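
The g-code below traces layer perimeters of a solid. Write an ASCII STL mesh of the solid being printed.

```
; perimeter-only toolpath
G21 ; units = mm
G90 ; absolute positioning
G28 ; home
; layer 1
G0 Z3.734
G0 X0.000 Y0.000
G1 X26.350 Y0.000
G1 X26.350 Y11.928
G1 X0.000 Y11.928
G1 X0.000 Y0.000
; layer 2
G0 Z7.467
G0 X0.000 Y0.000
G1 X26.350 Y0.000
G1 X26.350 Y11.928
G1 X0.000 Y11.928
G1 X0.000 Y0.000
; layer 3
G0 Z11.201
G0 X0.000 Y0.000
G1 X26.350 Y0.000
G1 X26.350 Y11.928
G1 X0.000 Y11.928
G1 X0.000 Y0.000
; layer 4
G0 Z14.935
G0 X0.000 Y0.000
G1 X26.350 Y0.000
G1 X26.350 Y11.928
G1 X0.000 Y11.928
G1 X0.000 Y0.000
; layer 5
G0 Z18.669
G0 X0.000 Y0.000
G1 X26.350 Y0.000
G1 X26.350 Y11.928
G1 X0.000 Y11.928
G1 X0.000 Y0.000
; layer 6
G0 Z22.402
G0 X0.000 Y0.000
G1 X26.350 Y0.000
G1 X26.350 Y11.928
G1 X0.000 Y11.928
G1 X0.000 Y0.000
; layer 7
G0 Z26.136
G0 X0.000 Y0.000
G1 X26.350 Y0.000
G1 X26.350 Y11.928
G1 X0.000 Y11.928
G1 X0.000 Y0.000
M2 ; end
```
solid part
  facet normal 0.0000 0.0000 -1.0000
    outer loop
      vertex 26.350 11.928 0.000
      vertex 26.350 0.000 0.000
      vertex 0.000 0.000 0.000
    endloop
  endfacet
  facet normal 0.0000 0.0000 -1.0000
    outer loop
      vertex 0.000 11.928 0.000
      vertex 26.350 11.928 0.000
      vertex 0.000 0.000 0.000
    endloop
  endfacet
  facet normal 0.0000 0.0000 1.0000
    outer loop
      vertex 0.000 0.000 26.136
      vertex 26.350 0.000 26.136
      vertex 26.350 11.928 26.136
    endloop
  endfacet
  facet normal 0.0000 0.0000 1.0000
    outer loop
      vertex 0.000 0.000 26.136
      vertex 26.350 11.928 26.136
      vertex 0.000 11.928 26.136
    endloop
  endfacet
  facet normal 0.0000 -1.0000 0.0000
    outer loop
      vertex 0.000 0.000 0.000
      vertex 26.350 0.000 0.000
      vertex 26.350 0.000 26.136
    endloop
  endfacet
  facet normal 0.0000 -1.0000 0.0000
    outer loop
      vertex 0.000 0.000 0.000
      vertex 26.350 0.000 26.136
      vertex 0.000 0.000 26.136
    endloop
  endfacet
  facet normal 0.0000 1.0000 0.0000
    outer loop
      vertex 26.350 11.928 26.136
      vertex 26.350 11.928 0.000
      vertex 0.000 11.928 0.000
    endloop
  endfacet
  facet normal 0.0000 1.0000 0.0000
    outer loop
      vertex 0.000 11.928 26.136
      vertex 26.350 11.928 26.136
      vertex 0.000 11.928 0.000
    endloop
  endfacet
  facet normal -1.0000 0.0000 0.0000
    outer loop
      vertex 0.000 11.928 26.136
      vertex 0.000 11.928 0.000
      vertex 0.000 0.000 0.000
    endloop
  endfacet
  facet normal -1.0000 0.0000 0.0000
    outer loop
      vertex 0.000 0.000 26.136
      vertex 0.000 11.928 26.136
      vertex 0.000 0.000 0.000
    endloop
  endfacet
  facet normal 1.0000 0.0000 0.0000
    outer loop
      vertex 26.350 0.000 0.000
      vertex 26.350 11.928 0.000
      vertex 26.350 11.928 26.136
    endloop
  endfacet
  facet normal 1.0000 0.0000 0.0000
    outer loop
      vertex 26.350 0.000 0.000
      vertex 26.350 11.928 26.136
      vertex 26.350 0.000 26.136
    endloop
  endfacet
endsolid part

The G0 Z moves step by Δz≈3.734 mm. Every layer's G1 loop is the same polygon, so the solid is a straight extrusion of it from z=0 to z≈26.1. Closing with flat bottom and top caps and triangulating gives 12 facets — a rectangular box, roughly 26.4 × 11.9 mm footprint and 26.1 mm tall.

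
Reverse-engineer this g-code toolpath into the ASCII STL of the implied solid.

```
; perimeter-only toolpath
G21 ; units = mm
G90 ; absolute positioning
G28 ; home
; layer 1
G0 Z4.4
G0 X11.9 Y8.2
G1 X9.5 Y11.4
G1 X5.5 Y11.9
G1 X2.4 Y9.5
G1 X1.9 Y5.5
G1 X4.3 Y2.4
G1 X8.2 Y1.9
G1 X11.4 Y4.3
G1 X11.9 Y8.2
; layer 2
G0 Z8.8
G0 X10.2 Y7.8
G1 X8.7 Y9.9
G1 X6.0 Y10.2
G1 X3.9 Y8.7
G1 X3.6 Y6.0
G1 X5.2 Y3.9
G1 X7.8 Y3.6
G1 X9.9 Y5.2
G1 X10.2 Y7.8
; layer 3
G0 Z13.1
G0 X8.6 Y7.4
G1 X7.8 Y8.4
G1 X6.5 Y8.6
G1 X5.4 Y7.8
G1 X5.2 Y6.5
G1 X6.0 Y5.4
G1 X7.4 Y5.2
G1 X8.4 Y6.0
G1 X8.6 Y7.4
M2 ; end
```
solid part
  facet normal 0.0000 0.0000 -1.0000
    outer loop
      vertex 5.1 13.6 0.0
      vertex 10.4 12.9 0.0
      vertex 13.6 8.7 0.0
    endloop
  endfacet
  facet normal 0.0000 0.0000 -1.0000
    outer loop
      vertex 0.9 10.4 0.0
      vertex 5.1 13.6 0.0
      vertex 13.6 8.7 0.0
    endloop
  endfacet
  facet normal 0.0000 0.0000 -1.0000
    outer loop
      vertex 0.2 5.1 0.0
      vertex 0.9 10.4 0.0
      vertex 13.6 8.7 0.0
    endloop
  endfacet
  facet normal 0.0000 0.0000 -1.0000
    outer loop
      vertex 3.4 0.9 0.0
      vertex 0.2 5.1 0.0
      vertex 13.6 8.7 0.0
    endloop
  endfacet
  facet normal 0.0000 0.0000 -1.0000
    outer loop
      vertex 8.7 0.2 0.0
      vertex 3.4 0.9 0.0
      vertex 13.6 8.7 0.0
    endloop
  endfacet
  facet normal 0.0000 0.0000 -1.0000
    outer loop
      vertex 12.9 3.4 0.0
      vertex 8.7 0.2 0.0
      vertex 13.6 8.7 0.0
    endloop
  endfacet
  facet normal 0.7468 0.5690 0.3444
    outer loop
      vertex 13.6 8.7 0.0
      vertex 10.4 12.9 0.0
      vertex 6.9 6.9 17.5
    endloop
  endfacet
  facet normal 0.1230 0.9310 0.3438
    outer loop
      vertex 10.4 12.9 0.0
      vertex 5.1 13.6 0.0
      vertex 6.9 6.9 17.5
    endloop
  endfacet
  facet normal -0.5690 0.7468 0.3444
    outer loop
      vertex 5.1 13.6 0.0
      vertex 0.9 10.4 0.0
      vertex 6.9 6.9 17.5
    endloop
  endfacet
  facet normal -0.9310 0.1230 0.3438
    outer loop
      vertex 0.9 10.4 0.0
      vertex 0.2 5.1 0.0
      vertex 6.9 6.9 17.5
    endloop
  endfacet
  facet normal -0.7468 -0.5690 0.3444
    outer loop
      vertex 0.2 5.1 0.0
      vertex 3.4 0.9 0.0
      vertex 6.9 6.9 17.5
    endloop
  endfacet
  facet normal -0.1230 -0.9310 0.3438
    outer loop
      vertex 3.4 0.9 0.0
      vertex 8.7 0.2 0.0
      vertex 6.9 6.9 17.5
    endloop
  endfacet
  facet normal 0.5690 -0.7468 0.3444
    outer loop
      vertex 8.7 0.2 0.0
      vertex 12.9 3.4 0.0
      vertex 6.9 6.9 17.5
    endloop
  endfacet
  facet normal 0.9310 -0.1230 0.3438
    outer loop
      vertex 12.9 3.4 0.0
      vertex 13.6 8.7 0.0
      vertex 6.9 6.9 17.5
    endloop
  endfacet
endsolid part

The G0 Z moves step by Δz≈4.4 mm. The G1 loops shrink linearly with z, so the solid tapers from its base footprint up to z≈17.5. Closing with a flat bottom cap and the tapered top and triangulating gives 14 facets — a regular 8-sided pyramid, base circumscribed radius ≈ 6.9 mm, apex at z ≈ 17.5 mm.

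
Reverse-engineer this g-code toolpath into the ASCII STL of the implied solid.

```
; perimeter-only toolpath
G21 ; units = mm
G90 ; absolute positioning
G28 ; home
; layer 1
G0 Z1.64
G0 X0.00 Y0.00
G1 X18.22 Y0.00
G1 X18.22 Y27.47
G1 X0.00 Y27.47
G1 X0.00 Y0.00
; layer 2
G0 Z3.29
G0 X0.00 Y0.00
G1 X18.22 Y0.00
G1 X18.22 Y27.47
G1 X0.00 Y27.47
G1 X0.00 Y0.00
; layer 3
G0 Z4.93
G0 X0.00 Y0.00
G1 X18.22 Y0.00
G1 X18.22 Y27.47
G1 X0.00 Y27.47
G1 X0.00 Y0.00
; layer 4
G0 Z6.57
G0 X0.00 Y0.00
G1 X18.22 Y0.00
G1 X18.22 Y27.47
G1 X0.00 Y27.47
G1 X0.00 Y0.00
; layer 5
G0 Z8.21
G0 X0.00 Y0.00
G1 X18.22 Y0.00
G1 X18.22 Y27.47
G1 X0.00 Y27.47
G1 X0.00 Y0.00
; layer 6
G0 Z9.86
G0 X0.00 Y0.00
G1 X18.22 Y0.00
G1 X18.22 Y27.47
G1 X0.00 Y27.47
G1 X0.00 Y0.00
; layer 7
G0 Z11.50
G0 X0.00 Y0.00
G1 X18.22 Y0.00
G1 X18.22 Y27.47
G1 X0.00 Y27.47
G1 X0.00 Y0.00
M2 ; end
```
solid part
  facet normal 0.0000 0.0000 -1.0000
    outer loop
      vertex 18.22 27.47 0.00
      vertex 18.22 0.00 0.00
      vertex 0.00 0.00 0.00
    endloop
  endfacet
  facet normal 0.0000 0.0000 -1.0000
    outer loop
      vertex 0.00 27.47 0.00
      vertex 18.22 27.47 0.00
      vertex 0.00 0.00 0.00
    endloop
  endfacet
  facet normal 0.0000 0.0000 1.0000
    outer loop
      vertex 0.00 0.00 11.50
      vertex 18.22 0.00 11.50
      vertex 18.22 27.47 11.50
    endloop
  endfacet
  facet normal 0.0000 0.0000 1.0000
    outer loop
      vertex 0.00 0.00 11.50
      vertex 18.22 27.47 11.50
      vertex 0.00 27.47 11.50
    endloop
  endfacet
  facet normal 0.0000 -1.0000 0.0000
    outer loop
      vertex 0.00 0.00 0.00
      vertex 18.22 0.00 0.00
      vertex 18.22 0.00 11.50
    endloop
  endfacet
  facet normal 0.0000 -1.0000 0.0000
    outer loop
      vertex 0.00 0.00 0.00
      vertex 18.22 0.00 11.50
      vertex 0.00 0.00 11.50
    endloop
  endfacet
  facet normal 0.0000 1.0000 0.0000
    outer loop
      vertex 18.22 27.47 11.50
      vertex 18.22 27.47 0.00
      vertex 0.00 27.47 0.00
    endloop
  endfacet
  facet normal 0.0000 1.0000 0.0000
    outer loop
      vertex 0.00 27.47 11.50
      vertex 18.22 27.47 11.50
      vertex 0.00 27.47 0.00
    endloop
  endfacet
  facet normal -1.0000 0.0000 0.0000
    outer loop
      vertex 0.00 27.47 11.50
      vertex 0.00 27.47 0.00
      vertex 0.00 0.00 0.00
    endloop
  endfacet
  facet normal -1.0000 0.0000 0.0000
    outer loop
      vertex 0.00 0.00 11.50
      vertex 0.00 27.47 11.50
      vertex 0.00 0.00 0.00
    endloop
  endfacet
  facet normal 1.0000 0.0000 0.0000
    outer loop
      vertex 18.22 0.00 0.00
      vertex 18.22 27.47 0.00
      vertex 18.22 27.47 11.50
    endloop
  endfacet
  facet normal 1.0000 0.0000 0.0000
    outer loop
      vertex 18.22 0.00 0.00
      vertex 18.22 27.47 11.50
      vertex 18.22 0.00 11.50
    endloop
  endfacet
endsolid part

The G0 Z moves step by Δz≈1.64 mm. Every layer's G1 loop is the same polygon, so the solid is a straight extrusion of it from z=0 to z≈11.5. Closing with flat bottom and top caps and triangulating gives 12 facets — a rectangular box, roughly 18.2 × 27.5 mm footprint and 11.5 mm tall.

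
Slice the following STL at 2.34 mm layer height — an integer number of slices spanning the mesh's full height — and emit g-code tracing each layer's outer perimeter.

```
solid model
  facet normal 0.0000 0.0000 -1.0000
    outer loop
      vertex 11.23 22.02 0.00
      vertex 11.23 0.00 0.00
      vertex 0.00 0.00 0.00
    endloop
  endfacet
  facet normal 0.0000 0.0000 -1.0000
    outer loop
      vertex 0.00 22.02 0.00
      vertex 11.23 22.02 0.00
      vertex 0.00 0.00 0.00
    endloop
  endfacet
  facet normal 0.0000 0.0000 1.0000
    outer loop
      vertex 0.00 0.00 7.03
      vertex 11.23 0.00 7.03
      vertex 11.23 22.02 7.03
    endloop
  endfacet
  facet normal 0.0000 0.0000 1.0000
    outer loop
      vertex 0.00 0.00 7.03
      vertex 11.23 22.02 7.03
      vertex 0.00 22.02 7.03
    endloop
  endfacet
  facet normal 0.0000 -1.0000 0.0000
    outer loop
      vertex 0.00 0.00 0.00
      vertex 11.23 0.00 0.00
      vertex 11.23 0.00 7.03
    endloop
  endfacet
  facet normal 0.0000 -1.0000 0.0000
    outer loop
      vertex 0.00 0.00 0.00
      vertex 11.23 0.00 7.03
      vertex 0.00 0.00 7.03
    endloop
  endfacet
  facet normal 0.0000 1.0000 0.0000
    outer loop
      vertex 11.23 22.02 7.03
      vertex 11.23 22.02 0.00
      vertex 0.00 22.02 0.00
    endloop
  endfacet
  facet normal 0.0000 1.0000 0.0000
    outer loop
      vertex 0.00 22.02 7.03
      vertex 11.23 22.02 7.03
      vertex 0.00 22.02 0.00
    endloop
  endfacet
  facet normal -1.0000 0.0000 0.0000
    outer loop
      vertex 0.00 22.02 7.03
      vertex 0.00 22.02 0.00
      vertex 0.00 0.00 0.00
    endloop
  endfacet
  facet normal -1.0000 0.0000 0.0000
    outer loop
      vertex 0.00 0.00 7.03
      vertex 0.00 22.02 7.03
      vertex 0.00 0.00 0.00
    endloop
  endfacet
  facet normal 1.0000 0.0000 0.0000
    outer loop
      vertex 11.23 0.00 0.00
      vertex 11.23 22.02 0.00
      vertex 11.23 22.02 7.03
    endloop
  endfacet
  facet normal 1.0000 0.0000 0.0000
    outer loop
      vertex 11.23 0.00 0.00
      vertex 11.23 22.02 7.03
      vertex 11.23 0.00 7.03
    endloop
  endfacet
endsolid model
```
; perimeter-only toolpath
G21 ; units = mm
G90 ; absolute positioning
G28 ; home
; layer 1
G0 Z2.34
G0 X0.00 Y0.00
G1 X11.23 Y0.00
G1 X11.23 Y22.02
G1 X0.00 Y22.02
G1 X0.00 Y0.00
; layer 2
G0 Z4.69
G0 X0.00 Y0.00
G1 X11.23 Y0.00
G1 X11.23 Y22.02
G1 X0.00 Y22.02
G1 X0.00 Y0.00
; layer 3
G0 Z7.03
G0 X0.00 Y0.00
G1 X11.23 Y0.00
G1 X11.23 Y22.02
G1 X0.00 Y22.02
G1 X0.00 Y0.00
M2 ; end

The solid is a rectangular box, roughly 11.2 × 22 mm footprint and 7.03 mm tall. Slicing at Δz = 2.34 mm — 3 equal slices spanning the solid's height, so layer i sits at z = i·h/3 — gives 3 non-empty perimeters. Each is a 4-segment closed polygon; G0 lifts to the layer z and rapids to the start vertex, then G1 traces the edges.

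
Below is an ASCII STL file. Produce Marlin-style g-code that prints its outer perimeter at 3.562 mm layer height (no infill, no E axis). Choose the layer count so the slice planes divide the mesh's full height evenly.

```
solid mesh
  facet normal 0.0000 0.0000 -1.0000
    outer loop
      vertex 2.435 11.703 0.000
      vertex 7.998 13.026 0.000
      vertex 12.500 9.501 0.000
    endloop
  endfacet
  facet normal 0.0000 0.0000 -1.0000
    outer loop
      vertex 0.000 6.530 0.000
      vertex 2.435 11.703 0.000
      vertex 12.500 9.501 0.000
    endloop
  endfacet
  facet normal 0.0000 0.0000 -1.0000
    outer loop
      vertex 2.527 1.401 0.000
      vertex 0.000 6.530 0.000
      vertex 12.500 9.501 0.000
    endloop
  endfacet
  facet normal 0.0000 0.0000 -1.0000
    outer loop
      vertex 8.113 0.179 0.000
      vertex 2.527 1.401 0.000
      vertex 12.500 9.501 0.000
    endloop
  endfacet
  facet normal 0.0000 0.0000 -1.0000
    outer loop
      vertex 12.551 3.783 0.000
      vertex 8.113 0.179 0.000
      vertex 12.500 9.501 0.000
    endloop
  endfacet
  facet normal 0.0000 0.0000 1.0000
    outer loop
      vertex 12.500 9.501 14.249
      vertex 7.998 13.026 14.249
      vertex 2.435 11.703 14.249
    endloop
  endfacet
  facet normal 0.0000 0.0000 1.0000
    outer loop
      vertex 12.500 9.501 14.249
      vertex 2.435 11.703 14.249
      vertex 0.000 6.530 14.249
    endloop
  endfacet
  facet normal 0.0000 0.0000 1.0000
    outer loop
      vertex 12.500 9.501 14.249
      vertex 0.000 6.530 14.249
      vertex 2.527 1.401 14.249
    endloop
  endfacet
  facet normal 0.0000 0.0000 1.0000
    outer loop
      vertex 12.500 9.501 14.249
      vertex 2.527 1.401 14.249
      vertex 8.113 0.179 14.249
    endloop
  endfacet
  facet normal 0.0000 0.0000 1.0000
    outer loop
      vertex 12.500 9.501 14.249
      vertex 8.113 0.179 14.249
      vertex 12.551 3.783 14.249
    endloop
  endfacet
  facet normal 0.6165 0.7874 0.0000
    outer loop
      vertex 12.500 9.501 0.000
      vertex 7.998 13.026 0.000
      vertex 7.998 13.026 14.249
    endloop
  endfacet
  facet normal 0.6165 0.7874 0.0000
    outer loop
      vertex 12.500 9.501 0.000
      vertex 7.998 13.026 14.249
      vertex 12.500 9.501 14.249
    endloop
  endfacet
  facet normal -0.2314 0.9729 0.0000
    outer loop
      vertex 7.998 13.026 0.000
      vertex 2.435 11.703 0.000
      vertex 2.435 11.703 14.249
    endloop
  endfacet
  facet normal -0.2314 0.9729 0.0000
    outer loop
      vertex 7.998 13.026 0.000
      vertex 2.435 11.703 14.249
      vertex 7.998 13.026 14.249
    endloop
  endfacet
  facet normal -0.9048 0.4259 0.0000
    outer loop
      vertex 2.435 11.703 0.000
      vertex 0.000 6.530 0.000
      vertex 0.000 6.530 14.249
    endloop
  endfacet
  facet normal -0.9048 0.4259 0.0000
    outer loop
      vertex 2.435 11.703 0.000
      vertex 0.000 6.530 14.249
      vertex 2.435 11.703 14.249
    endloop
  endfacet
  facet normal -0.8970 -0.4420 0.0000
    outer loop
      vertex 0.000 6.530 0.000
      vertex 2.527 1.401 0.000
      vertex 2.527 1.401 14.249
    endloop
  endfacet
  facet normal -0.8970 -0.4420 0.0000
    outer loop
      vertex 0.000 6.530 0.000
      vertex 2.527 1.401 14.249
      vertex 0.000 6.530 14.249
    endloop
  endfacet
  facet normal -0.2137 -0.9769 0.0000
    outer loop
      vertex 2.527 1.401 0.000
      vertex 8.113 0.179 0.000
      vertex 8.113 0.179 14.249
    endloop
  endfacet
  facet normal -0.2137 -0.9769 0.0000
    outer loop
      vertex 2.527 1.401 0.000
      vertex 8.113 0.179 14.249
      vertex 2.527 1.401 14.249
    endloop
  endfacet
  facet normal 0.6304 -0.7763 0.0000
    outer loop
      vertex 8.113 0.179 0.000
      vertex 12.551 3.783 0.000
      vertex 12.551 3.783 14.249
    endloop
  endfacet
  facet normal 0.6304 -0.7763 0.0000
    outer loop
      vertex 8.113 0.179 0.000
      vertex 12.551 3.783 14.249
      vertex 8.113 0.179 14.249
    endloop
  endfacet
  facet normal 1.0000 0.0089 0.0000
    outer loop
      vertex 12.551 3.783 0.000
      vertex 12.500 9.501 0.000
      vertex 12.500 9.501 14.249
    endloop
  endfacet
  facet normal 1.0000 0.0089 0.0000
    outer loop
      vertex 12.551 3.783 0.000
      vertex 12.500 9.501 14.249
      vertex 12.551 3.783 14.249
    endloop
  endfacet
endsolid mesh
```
; perimeter-only toolpath
G21 ; units = mm
G90 ; absolute positioning
G28 ; home
; layer 1
G0 Z3.562
G0 X12.500 Y9.501
G1 X7.998 Y13.026
G1 X2.435 Y11.703
G1 X0.000 Y6.530
G1 X2.527 Y1.401
G1 X8.113 Y0.179
G1 X12.551 Y3.783
G1 X12.500 Y9.501
; layer 2
G0 Z7.125
G0 X12.500 Y9.501
G1 X7.998 Y13.026
G1 X2.435 Y11.703
G1 X0.000 Y6.530
G1 X2.527 Y1.401
G1 X8.113 Y0.179
G1 X12.551 Y3.783
G1 X12.500 Y9.501
; layer 3
G0 Z10.687
G0 X12.500 Y9.501
G1 X7.998 Y13.026
G1 X2.435 Y11.703
G1 X0.000 Y6.530
G1 X2.527 Y1.401
G1 X8.113 Y0.179
G1 X12.551 Y3.783
G1 X12.500 Y9.501
; layer 4
G0 Z14.249
G0 X12.500 Y9.501
G1 X7.998 Y13.026
G1 X2.435 Y11.703
G1 X0.000 Y6.530
G1 X2.527 Y1.401
G1 X8.113 Y0.179
G1 X12.551 Y3.783
G1 X12.500 Y9.501
M2 ; end

The solid is a regular 7-sided prism (a cylinder approximated with 7 flat sides), circumscribed radius ≈ 6.59 mm, height ≈ 14.2 mm. Slicing at Δz = 3.562 mm — 4 equal slices spanning the solid's height, so layer i sits at z = i·h/4 — gives 4 non-empty perimeters. Each is a 7-segment closed polygon; G0 lifts to the layer z and rapids to the start vertex, then G1 traces the edges.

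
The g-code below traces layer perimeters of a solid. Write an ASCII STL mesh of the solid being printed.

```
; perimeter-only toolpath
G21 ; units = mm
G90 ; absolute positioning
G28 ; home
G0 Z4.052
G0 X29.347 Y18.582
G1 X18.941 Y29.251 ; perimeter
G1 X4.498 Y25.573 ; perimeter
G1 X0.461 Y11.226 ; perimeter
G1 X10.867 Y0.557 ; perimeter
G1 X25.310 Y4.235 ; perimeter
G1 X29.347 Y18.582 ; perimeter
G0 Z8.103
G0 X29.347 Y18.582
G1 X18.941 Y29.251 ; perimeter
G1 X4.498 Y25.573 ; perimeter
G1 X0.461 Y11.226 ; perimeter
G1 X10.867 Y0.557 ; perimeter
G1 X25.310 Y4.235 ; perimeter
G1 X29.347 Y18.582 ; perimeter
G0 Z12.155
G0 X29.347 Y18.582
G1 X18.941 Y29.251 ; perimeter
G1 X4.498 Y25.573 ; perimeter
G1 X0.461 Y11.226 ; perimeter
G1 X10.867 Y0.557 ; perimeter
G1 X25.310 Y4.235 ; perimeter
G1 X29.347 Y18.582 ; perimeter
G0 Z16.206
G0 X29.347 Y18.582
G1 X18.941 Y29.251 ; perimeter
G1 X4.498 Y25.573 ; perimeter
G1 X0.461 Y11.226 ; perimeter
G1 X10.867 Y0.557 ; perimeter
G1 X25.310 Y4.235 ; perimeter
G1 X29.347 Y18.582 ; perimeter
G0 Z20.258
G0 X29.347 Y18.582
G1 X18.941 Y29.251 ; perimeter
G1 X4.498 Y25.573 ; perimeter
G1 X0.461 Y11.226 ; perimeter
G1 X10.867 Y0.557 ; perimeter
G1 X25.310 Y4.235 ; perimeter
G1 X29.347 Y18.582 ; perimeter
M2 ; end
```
solid part
  facet normal 0.0000 0.0000 -1.0000
    outer loop
      vertex 4.498 25.573 0.000
      vertex 18.941 29.251 0.000
      vertex 29.347 18.582 0.000
    endloop
  endfacet
  facet normal 0.0000 0.0000 -1.0000
    outer loop
      vertex 0.461 11.226 0.000
      vertex 4.498 25.573 0.000
      vertex 29.347 18.582 0.000
    endloop
  endfacet
  facet normal 0.0000 0.0000 -1.0000
    outer loop
      vertex 10.867 0.557 0.000
      vertex 0.461 11.226 0.000
      vertex 29.347 18.582 0.000
    endloop
  endfacet
  facet normal 0.0000 0.0000 -1.0000
    outer loop
      vertex 25.310 4.235 0.000
      vertex 10.867 0.557 0.000
      vertex 29.347 18.582 0.000
    endloop
  endfacet
  facet normal 0.0000 0.0000 1.0000
    outer loop
      vertex 29.347 18.582 20.258
      vertex 18.941 29.251 20.258
      vertex 4.498 25.573 20.258
    endloop
  endfacet
  facet normal 0.0000 0.0000 1.0000
    outer loop
      vertex 29.347 18.582 20.258
      vertex 4.498 25.573 20.258
      vertex 0.461 11.226 20.258
    endloop
  endfacet
  facet normal 0.0000 0.0000 1.0000
    outer loop
      vertex 29.347 18.582 20.258
      vertex 0.461 11.226 20.258
      vertex 10.867 0.557 20.258
    endloop
  endfacet
  facet normal 0.0000 0.0000 1.0000
    outer loop
      vertex 29.347 18.582 20.258
      vertex 10.867 0.557 20.258
      vertex 25.310 4.235 20.258
    endloop
  endfacet
  facet normal 0.7159 0.6982 0.0000
    outer loop
      vertex 29.347 18.582 0.000
      vertex 18.941 29.251 0.000
      vertex 18.941 29.251 20.258
    endloop
  endfacet
  facet normal 0.7159 0.6982 0.0000
    outer loop
      vertex 29.347 18.582 0.000
      vertex 18.941 29.251 20.258
      vertex 29.347 18.582 20.258
    endloop
  endfacet
  facet normal -0.2468 0.9691 0.0000
    outer loop
      vertex 18.941 29.251 0.000
      vertex 4.498 25.573 0.000
      vertex 4.498 25.573 20.258
    endloop
  endfacet
  facet normal -0.2468 0.9691 0.0000
    outer loop
      vertex 18.941 29.251 0.000
      vertex 4.498 25.573 20.258
      vertex 18.941 29.251 20.258
    endloop
  endfacet
  facet normal -0.9626 0.2709 0.0000
    outer loop
      vertex 4.498 25.573 0.000
      vertex 0.461 11.226 0.000
      vertex 0.461 11.226 20.258
    endloop
  endfacet
  facet normal -0.9626 0.2709 0.0000
    outer loop
      vertex 4.498 25.573 0.000
      vertex 0.461 11.226 20.258
      vertex 4.498 25.573 20.258
    endloop
  endfacet
  facet normal -0.7159 -0.6982 0.0000
    outer loop
      vertex 0.461 11.226 0.000
      vertex 10.867 0.557 0.000
      vertex 10.867 0.557 20.258
    endloop
  endfacet
  facet normal -0.7159 -0.6982 0.0000
    outer loop
      vertex 0.461 11.226 0.000
      vertex 10.867 0.557 20.258
      vertex 0.461 11.226 20.258
    endloop
  endfacet
  facet normal 0.2468 -0.9691 0.0000
    outer loop
      vertex 10.867 0.557 0.000
      vertex 25.310 4.235 0.000
      vertex 25.310 4.235 20.258
    endloop
  endfacet
  facet normal 0.2468 -0.9691 0.0000
    outer loop
      vertex 10.867 0.557 0.000
      vertex 25.310 4.235 20.258
      vertex 10.867 0.557 20.258
    endloop
  endfacet
  facet normal 0.9626 -0.2709 0.0000
    outer loop
      vertex 25.310 4.235 0.000
      vertex 29.347 18.582 0.000
      vertex 29.347 18.582 20.258
    endloop
  endfacet
  facet normal 0.9626 -0.2709 0.0000
    outer loop
      vertex 25.310 4.235 0.000
      vertex 29.347 18.582 20.258
      vertex 25.310 4.235 20.258
    endloop
  endfacet
endsolid part

The G0 Z moves step by Δz≈4.052 mm. Every layer's G1 loop is the same polygon, so the solid is a straight extrusion of it from z=0 to z≈20.3. Closing with flat bottom and top caps and triangulating gives 20 facets — a regular 6-sided prism (a cylinder approximated with 6 flat sides), circumscribed radius ≈ 14.9 mm, height ≈ 20.3 mm.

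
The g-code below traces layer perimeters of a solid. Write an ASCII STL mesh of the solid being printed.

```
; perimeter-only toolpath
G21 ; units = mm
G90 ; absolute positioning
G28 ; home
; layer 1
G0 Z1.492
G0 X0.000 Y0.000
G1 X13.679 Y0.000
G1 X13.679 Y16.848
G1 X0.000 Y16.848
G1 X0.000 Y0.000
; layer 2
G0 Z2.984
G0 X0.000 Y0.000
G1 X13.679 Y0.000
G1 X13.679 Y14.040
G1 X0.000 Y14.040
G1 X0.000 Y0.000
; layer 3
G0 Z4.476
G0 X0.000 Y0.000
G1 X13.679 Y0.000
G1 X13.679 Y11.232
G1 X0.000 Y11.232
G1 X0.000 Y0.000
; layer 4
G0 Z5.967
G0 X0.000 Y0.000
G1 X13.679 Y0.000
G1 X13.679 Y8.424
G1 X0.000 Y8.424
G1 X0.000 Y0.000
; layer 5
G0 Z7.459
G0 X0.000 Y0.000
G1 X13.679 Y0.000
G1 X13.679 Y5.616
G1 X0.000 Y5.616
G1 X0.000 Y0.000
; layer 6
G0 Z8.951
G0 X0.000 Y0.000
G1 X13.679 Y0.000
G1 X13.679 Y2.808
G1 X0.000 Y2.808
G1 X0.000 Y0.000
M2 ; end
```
solid part
  facet normal 0.0000 0.0000 -1.0000
    outer loop
      vertex 13.679 19.656 0.000
      vertex 13.679 0.000 0.000
      vertex 0.000 0.000 0.000
    endloop
  endfacet
  facet normal 0.0000 0.0000 -1.0000
    outer loop
      vertex 0.000 19.656 0.000
      vertex 13.679 19.656 0.000
      vertex 0.000 0.000 0.000
    endloop
  endfacet
  facet normal 0.0000 -1.0000 0.0000
    outer loop
      vertex 0.000 0.000 0.000
      vertex 13.679 0.000 0.000
      vertex 13.679 0.000 10.443
    endloop
  endfacet
  facet normal 0.0000 -1.0000 0.0000
    outer loop
      vertex 0.000 0.000 0.000
      vertex 13.679 0.000 10.443
      vertex 0.000 0.000 10.443
    endloop
  endfacet
  facet normal 0.0000 0.4692 0.8831
    outer loop
      vertex 0.000 0.000 10.443
      vertex 13.679 0.000 10.443
      vertex 13.679 19.656 0.000
    endloop
  endfacet
  facet normal 0.0000 0.4692 0.8831
    outer loop
      vertex 0.000 0.000 10.443
      vertex 13.679 19.656 0.000
      vertex 0.000 19.656 0.000
    endloop
  endfacet
  facet normal -1.0000 0.0000 0.0000
    outer loop
      vertex 0.000 0.000 10.443
      vertex 0.000 19.656 0.000
      vertex 0.000 0.000 0.000
    endloop
  endfacet
  facet normal 1.0000 0.0000 0.0000
    outer loop
      vertex 13.679 0.000 0.000
      vertex 13.679 19.656 0.000
      vertex 13.679 0.000 10.443
    endloop
  endfacet
endsolid part

The G0 Z moves step by Δz≈1.492 mm. The G1 loops shrink linearly with z, so the solid tapers from its base footprint up to z≈10.4. Closing with a flat bottom cap and the tapered top and triangulating gives 8 facets — a wedge (ramp): 13.7 × 19.7 mm base, rising to 10.4 mm along the y=0 edge and sloping linearly to z=0 at y=19.7.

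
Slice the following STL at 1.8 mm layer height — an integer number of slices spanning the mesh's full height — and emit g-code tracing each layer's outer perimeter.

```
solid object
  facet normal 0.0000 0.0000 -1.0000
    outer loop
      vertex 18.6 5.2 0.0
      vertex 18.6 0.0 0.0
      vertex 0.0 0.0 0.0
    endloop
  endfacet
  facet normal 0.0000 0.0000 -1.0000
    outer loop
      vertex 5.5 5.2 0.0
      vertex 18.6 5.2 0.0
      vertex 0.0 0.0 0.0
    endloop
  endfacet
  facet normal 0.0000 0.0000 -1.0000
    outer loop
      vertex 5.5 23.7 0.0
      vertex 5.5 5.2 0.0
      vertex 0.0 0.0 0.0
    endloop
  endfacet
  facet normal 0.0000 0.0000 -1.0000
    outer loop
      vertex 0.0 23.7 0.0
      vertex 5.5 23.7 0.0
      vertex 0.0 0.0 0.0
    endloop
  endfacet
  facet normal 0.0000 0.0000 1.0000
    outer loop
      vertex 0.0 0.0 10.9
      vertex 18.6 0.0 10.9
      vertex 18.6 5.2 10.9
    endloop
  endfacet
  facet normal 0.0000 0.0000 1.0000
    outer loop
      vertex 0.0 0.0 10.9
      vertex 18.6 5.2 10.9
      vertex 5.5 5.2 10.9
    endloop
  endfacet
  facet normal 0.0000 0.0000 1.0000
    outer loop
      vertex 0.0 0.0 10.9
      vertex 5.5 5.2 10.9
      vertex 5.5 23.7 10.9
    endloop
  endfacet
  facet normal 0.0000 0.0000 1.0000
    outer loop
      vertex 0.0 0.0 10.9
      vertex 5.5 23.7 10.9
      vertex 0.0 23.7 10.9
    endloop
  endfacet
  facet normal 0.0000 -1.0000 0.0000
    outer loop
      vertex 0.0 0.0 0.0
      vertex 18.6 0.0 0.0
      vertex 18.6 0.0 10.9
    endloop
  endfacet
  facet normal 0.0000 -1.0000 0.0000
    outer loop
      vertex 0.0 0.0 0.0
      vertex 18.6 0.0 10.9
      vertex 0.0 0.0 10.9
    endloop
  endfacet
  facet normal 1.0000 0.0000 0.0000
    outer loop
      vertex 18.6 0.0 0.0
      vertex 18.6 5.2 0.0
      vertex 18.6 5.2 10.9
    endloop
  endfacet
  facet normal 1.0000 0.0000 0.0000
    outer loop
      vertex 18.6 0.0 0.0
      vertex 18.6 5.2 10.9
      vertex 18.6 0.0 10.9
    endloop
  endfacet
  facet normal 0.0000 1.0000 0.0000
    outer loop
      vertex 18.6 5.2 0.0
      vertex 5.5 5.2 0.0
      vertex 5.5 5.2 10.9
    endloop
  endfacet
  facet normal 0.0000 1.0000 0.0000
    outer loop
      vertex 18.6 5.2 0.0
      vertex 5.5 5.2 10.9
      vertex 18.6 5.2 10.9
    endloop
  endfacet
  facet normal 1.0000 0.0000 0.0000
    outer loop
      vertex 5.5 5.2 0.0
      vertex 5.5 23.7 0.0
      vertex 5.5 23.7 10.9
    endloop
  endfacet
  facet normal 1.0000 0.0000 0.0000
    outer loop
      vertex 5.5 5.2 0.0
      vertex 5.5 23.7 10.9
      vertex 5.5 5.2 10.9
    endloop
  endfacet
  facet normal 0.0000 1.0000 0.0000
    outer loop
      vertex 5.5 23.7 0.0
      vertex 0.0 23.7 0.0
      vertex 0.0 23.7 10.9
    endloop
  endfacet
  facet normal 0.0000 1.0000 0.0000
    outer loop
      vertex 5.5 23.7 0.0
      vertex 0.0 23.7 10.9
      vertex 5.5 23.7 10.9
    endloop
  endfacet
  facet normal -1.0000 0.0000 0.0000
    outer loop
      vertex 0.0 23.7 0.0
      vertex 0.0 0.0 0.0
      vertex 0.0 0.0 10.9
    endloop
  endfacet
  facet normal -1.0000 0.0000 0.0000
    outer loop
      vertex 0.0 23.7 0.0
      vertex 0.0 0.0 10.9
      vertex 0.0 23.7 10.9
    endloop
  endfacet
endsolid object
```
; perimeter-only toolpath
G21 ; units = mm
G90 ; absolute positioning
G28 ; home
; layer 1
G0 Z1.8
G0 X0.0 Y0.0
G1 X18.6 Y0.0
G1 X18.6 Y5.2
G1 X5.5 Y5.2
G1 X5.5 Y23.7
G1 X0.0 Y23.7
G1 X0.0 Y0.0
; layer 2
G0 Z3.6
G0 X0.0 Y0.0
G1 X18.6 Y0.0
G1 X18.6 Y5.2
G1 X5.5 Y5.2
G1 X5.5 Y23.7
G1 X0.0 Y23.7
G1 X0.0 Y0.0
; layer 3
G0 Z5.5
G0 X0.0 Y0.0
G1 X18.6 Y0.0
G1 X18.6 Y5.2
G1 X5.5 Y5.2
G1 X5.5 Y23.7
G1 X0.0 Y23.7
G1 X0.0 Y0.0
; layer 4
G0 Z7.3
G0 X0.0 Y0.0
G1 X18.6 Y0.0
G1 X18.6 Y5.2
G1 X5.5 Y5.2
G1 X5.5 Y23.7
G1 X0.0 Y23.7
G1 X0.0 Y0.0
; layer 5
G0 Z9.1
G0 X0.0 Y0.0
G1 X18.6 Y0.0
G1 X18.6 Y5.2
G1 X5.5 Y5.2
G1 X5.5 Y23.7
G1 X0.0 Y23.7
G1 X0.0 Y0.0
; layer 6
G0 Z10.9
G0 X0.0 Y0.0
G1 X18.6 Y0.0
G1 X18.6 Y5.2
G1 X5.5 Y5.2
G1 X5.5 Y23.7
G1 X0.0 Y23.7
G1 X0.0 Y0.0
M2 ; end

The solid is an L-shaped prism: outer 18.6 × 23.7 mm, arm thicknesses ≈ 5.2 mm (horizontal) and 5.5 mm (vertical), extruded 10.9 mm in z. Slicing at Δz = 1.8 mm — 6 equal slices spanning the solid's height, so layer i sits at z = i·h/6 — gives 6 non-empty perimeters. Each is a 6-segment closed polygon; G0 lifts to the layer z and rapids to the start vertex, then G1 traces the edges.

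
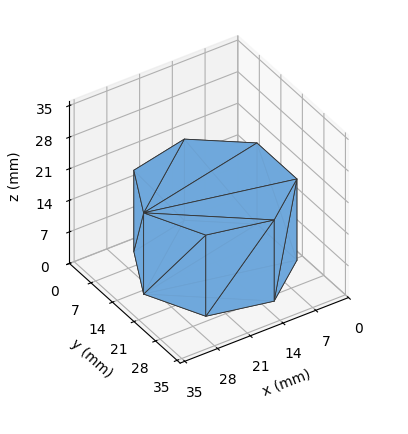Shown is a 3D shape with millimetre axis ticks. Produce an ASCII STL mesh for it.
Reading the render: the shape is a regular 7-sided prism (a cylinder approximated with 7 flat sides), circumscribed radius ≈ 15 mm, height ≈ 18 mm (dimensions read to the nearest mm from the axis ticks). For the STL, each face is triangulated and given an outward normal.

solid part
  facet normal 0.0000 0.0000 -1.0000
    outer loop
      vertex 11.7 29.6 0.0
      vertex 24.4 26.7 0.0
      vertex 30.0 15.0 0.0
    endloop
  endfacet
  facet normal 0.0000 0.0000 -1.0000
    outer loop
      vertex 1.5 21.5 0.0
      vertex 11.7 29.6 0.0
      vertex 30.0 15.0 0.0
    endloop
  endfacet
  facet normal 0.0000 0.0000 -1.0000
    outer loop
      vertex 1.5 8.5 0.0
      vertex 1.5 21.5 0.0
      vertex 30.0 15.0 0.0
    endloop
  endfacet
  facet normal 0.0000 0.0000 -1.0000
    outer loop
      vertex 11.7 0.4 0.0
      vertex 1.5 8.5 0.0
      vertex 30.0 15.0 0.0
    endloop
  endfacet
  facet normal 0.0000 0.0000 -1.0000
    outer loop
      vertex 24.4 3.3 0.0
      vertex 11.7 0.4 0.0
      vertex 30.0 15.0 0.0
    endloop
  endfacet
  facet normal 0.0000 0.0000 1.0000
    outer loop
      vertex 30.0 15.0 18.0
      vertex 24.4 26.7 18.0
      vertex 11.7 29.6 18.0
    endloop
  endfacet
  facet normal 0.0000 0.0000 1.0000
    outer loop
      vertex 30.0 15.0 18.0
      vertex 11.7 29.6 18.0
      vertex 1.5 21.5 18.0
    endloop
  endfacet
  facet normal 0.0000 0.0000 1.0000
    outer loop
      vertex 30.0 15.0 18.0
      vertex 1.5 21.5 18.0
      vertex 1.5 8.5 18.0
    endloop
  endfacet
  facet normal 0.0000 0.0000 1.0000
    outer loop
      vertex 30.0 15.0 18.0
      vertex 1.5 8.5 18.0
      vertex 11.7 0.4 18.0
    endloop
  endfacet
  facet normal 0.0000 0.0000 1.0000
    outer loop
      vertex 30.0 15.0 18.0
      vertex 11.7 0.4 18.0
      vertex 24.4 3.3 18.0
    endloop
  endfacet
  facet normal 0.9020 0.4317 0.0000
    outer loop
      vertex 30.0 15.0 0.0
      vertex 24.4 26.7 0.0
      vertex 24.4 26.7 18.0
    endloop
  endfacet
  facet normal 0.9020 0.4317 0.0000
    outer loop
      vertex 30.0 15.0 0.0
      vertex 24.4 26.7 18.0
      vertex 30.0 15.0 18.0
    endloop
  endfacet
  facet normal 0.2226 0.9749 0.0000
    outer loop
      vertex 24.4 26.7 0.0
      vertex 11.7 29.6 0.0
      vertex 11.7 29.6 18.0
    endloop
  endfacet
  facet normal 0.2226 0.9749 0.0000
    outer loop
      vertex 24.4 26.7 0.0
      vertex 11.7 29.6 18.0
      vertex 24.4 26.7 18.0
    endloop
  endfacet
  facet normal -0.6219 0.7831 0.0000
    outer loop
      vertex 11.7 29.6 0.0
      vertex 1.5 21.5 0.0
      vertex 1.5 21.5 18.0
    endloop
  endfacet
  facet normal -0.6219 0.7831 0.0000
    outer loop
      vertex 11.7 29.6 0.0
      vertex 1.5 21.5 18.0
      vertex 11.7 29.6 18.0
    endloop
  endfacet
  facet normal -1.0000 0.0000 0.0000
    outer loop
      vertex 1.5 21.5 0.0
      vertex 1.5 8.5 0.0
      vertex 1.5 8.5 18.0
    endloop
  endfacet
  facet normal -1.0000 0.0000 0.0000
    outer loop
      vertex 1.5 21.5 0.0
      vertex 1.5 8.5 18.0
      vertex 1.5 21.5 18.0
    endloop
  endfacet
  facet normal -0.6219 -0.7831 0.0000
    outer loop
      vertex 1.5 8.5 0.0
      vertex 11.7 0.4 0.0
      vertex 11.7 0.4 18.0
    endloop
  endfacet
  facet normal -0.6219 -0.7831 0.0000
    outer loop
      vertex 1.5 8.5 0.0
      vertex 11.7 0.4 18.0
      vertex 1.5 8.5 18.0
    endloop
  endfacet
  facet normal 0.2226 -0.9749 0.0000
    outer loop
      vertex 11.7 0.4 0.0
      vertex 24.4 3.3 0.0
      vertex 24.4 3.3 18.0
    endloop
  endfacet
  facet normal 0.2226 -0.9749 0.0000
    outer loop
      vertex 11.7 0.4 0.0
      vertex 24.4 3.3 18.0
      vertex 11.7 0.4 18.0
    endloop
  endfacet
  facet normal 0.9020 -0.4317 0.0000
    outer loop
      vertex 24.4 3.3 0.0
      vertex 30.0 15.0 0.0
      vertex 30.0 15.0 18.0
    endloop
  endfacet
  facet normal 0.9020 -0.4317 0.0000
    outer loop
      vertex 24.4 3.3 0.0
      vertex 30.0 15.0 18.0
      vertex 24.4 3.3 18.0
    endloop
  endfacet
endsolid part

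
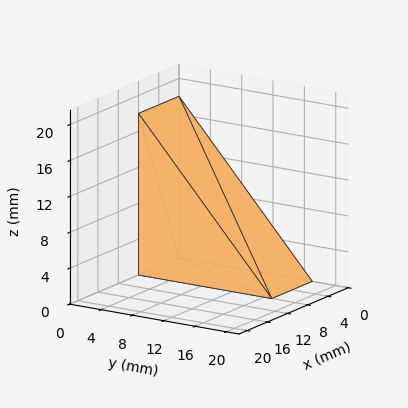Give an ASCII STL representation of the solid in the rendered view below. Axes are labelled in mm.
Reading the render: the shape is a wedge (ramp): 8 × 17 mm base, rising to 18 mm along the y=0 edge and sloping linearly to z=0 at y=17 (dimensions read to the nearest mm from the axis ticks). For the STL, each face is triangulated and given an outward normal.

solid part
  facet normal 0.0000 0.0000 -1.0000
    outer loop
      vertex 8.0 17.0 0.0
      vertex 8.0 0.0 0.0
      vertex 0.0 0.0 0.0
    endloop
  endfacet
  facet normal 0.0000 0.0000 -1.0000
    outer loop
      vertex 0.0 17.0 0.0
      vertex 8.0 17.0 0.0
      vertex 0.0 0.0 0.0
    endloop
  endfacet
  facet normal 0.0000 -1.0000 0.0000
    outer loop
      vertex 0.0 0.0 0.0
      vertex 8.0 0.0 0.0
      vertex 8.0 0.0 18.0
    endloop
  endfacet
  facet normal 0.0000 -1.0000 0.0000
    outer loop
      vertex 0.0 0.0 0.0
      vertex 8.0 0.0 18.0
      vertex 0.0 0.0 18.0
    endloop
  endfacet
  facet normal 0.0000 0.7270 0.6866
    outer loop
      vertex 0.0 0.0 18.0
      vertex 8.0 0.0 18.0
      vertex 8.0 17.0 0.0
    endloop
  endfacet
  facet normal 0.0000 0.7270 0.6866
    outer loop
      vertex 0.0 0.0 18.0
      vertex 8.0 17.0 0.0
      vertex 0.0 17.0 0.0
    endloop
  endfacet
  facet normal -1.0000 0.0000 0.0000
    outer loop
      vertex 0.0 0.0 18.0
      vertex 0.0 17.0 0.0
      vertex 0.0 0.0 0.0
    endloop
  endfacet
  facet normal 1.0000 0.0000 0.0000
    outer loop
      vertex 8.0 0.0 0.0
      vertex 8.0 17.0 0.0
      vertex 8.0 0.0 18.0
    endloop
  endfacet
endsolid part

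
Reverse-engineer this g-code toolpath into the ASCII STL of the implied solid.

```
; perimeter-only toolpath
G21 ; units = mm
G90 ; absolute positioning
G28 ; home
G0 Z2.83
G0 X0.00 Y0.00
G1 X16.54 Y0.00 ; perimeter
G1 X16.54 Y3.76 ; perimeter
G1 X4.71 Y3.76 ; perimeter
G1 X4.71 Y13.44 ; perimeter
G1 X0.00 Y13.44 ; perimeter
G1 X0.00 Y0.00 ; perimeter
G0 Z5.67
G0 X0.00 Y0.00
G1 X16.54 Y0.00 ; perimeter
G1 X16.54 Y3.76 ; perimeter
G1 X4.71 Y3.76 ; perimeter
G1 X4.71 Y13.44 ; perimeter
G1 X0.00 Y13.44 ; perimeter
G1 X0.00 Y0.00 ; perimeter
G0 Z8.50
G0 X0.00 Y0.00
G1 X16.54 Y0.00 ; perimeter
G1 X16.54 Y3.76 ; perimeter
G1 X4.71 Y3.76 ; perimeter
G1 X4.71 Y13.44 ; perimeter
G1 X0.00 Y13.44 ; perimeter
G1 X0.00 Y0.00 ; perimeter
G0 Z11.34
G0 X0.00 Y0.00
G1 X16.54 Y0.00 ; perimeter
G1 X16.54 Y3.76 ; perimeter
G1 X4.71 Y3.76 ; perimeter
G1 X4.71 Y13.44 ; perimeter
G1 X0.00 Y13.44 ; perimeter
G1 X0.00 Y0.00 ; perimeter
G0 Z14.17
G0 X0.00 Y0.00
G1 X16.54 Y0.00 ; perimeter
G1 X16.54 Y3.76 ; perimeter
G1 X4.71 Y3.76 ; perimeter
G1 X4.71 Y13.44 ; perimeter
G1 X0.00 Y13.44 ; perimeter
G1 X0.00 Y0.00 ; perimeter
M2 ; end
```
solid part
  facet normal 0.0000 0.0000 -1.0000
    outer loop
      vertex 16.54 3.76 0.00
      vertex 16.54 0.00 0.00
      vertex 0.00 0.00 0.00
    endloop
  endfacet
  facet normal 0.0000 0.0000 -1.0000
    outer loop
      vertex 4.71 3.76 0.00
      vertex 16.54 3.76 0.00
      vertex 0.00 0.00 0.00
    endloop
  endfacet
  facet normal 0.0000 0.0000 -1.0000
    outer loop
      vertex 4.71 13.44 0.00
      vertex 4.71 3.76 0.00
      vertex 0.00 0.00 0.00
    endloop
  endfacet
  facet normal 0.0000 0.0000 -1.0000
    outer loop
      vertex 0.00 13.44 0.00
      vertex 4.71 13.44 0.00
      vertex 0.00 0.00 0.00
    endloop
  endfacet
  facet normal 0.0000 0.0000 1.0000
    outer loop
      vertex 0.00 0.00 14.17
      vertex 16.54 0.00 14.17
      vertex 16.54 3.76 14.17
    endloop
  endfacet
  facet normal 0.0000 0.0000 1.0000
    outer loop
      vertex 0.00 0.00 14.17
      vertex 16.54 3.76 14.17
      vertex 4.71 3.76 14.17
    endloop
  endfacet
  facet normal 0.0000 0.0000 1.0000
    outer loop
      vertex 0.00 0.00 14.17
      vertex 4.71 3.76 14.17
      vertex 4.71 13.44 14.17
    endloop
  endfacet
  facet normal 0.0000 0.0000 1.0000
    outer loop
      vertex 0.00 0.00 14.17
      vertex 4.71 13.44 14.17
      vertex 0.00 13.44 14.17
    endloop
  endfacet
  facet normal 0.0000 -1.0000 0.0000
    outer loop
      vertex 0.00 0.00 0.00
      vertex 16.54 0.00 0.00
      vertex 16.54 0.00 14.17
    endloop
  endfacet
  facet normal 0.0000 -1.0000 0.0000
    outer loop
      vertex 0.00 0.00 0.00
      vertex 16.54 0.00 14.17
      vertex 0.00 0.00 14.17
    endloop
  endfacet
  facet normal 1.0000 0.0000 0.0000
    outer loop
      vertex 16.54 0.00 0.00
      vertex 16.54 3.76 0.00
      vertex 16.54 3.76 14.17
    endloop
  endfacet
  facet normal 1.0000 0.0000 0.0000
    outer loop
      vertex 16.54 0.00 0.00
      vertex 16.54 3.76 14.17
      vertex 16.54 0.00 14.17
    endloop
  endfacet
  facet normal 0.0000 1.0000 0.0000
    outer loop
      vertex 16.54 3.76 0.00
      vertex 4.71 3.76 0.00
      vertex 4.71 3.76 14.17
    endloop
  endfacet
  facet normal 0.0000 1.0000 0.0000
    outer loop
      vertex 16.54 3.76 0.00
      vertex 4.71 3.76 14.17
      vertex 16.54 3.76 14.17
    endloop
  endfacet
  facet normal 1.0000 0.0000 0.0000
    outer loop
      vertex 4.71 3.76 0.00
      vertex 4.71 13.44 0.00
      vertex 4.71 13.44 14.17
    endloop
  endfacet
  facet normal 1.0000 0.0000 0.0000
    outer loop
      vertex 4.71 3.76 0.00
      vertex 4.71 13.44 14.17
      vertex 4.71 3.76 14.17
    endloop
  endfacet
  facet normal 0.0000 1.0000 0.0000
    outer loop
      vertex 4.71 13.44 0.00
      vertex 0.00 13.44 0.00
      vertex 0.00 13.44 14.17
    endloop
  endfacet
  facet normal 0.0000 1.0000 0.0000
    outer loop
      vertex 4.71 13.44 0.00
      vertex 0.00 13.44 14.17
      vertex 4.71 13.44 14.17
    endloop
  endfacet
  facet normal -1.0000 0.0000 0.0000
    outer loop
      vertex 0.00 13.44 0.00
      vertex 0.00 0.00 0.00
      vertex 0.00 0.00 14.17
    endloop
  endfacet
  facet normal -1.0000 0.0000 0.0000
    outer loop
      vertex 0.00 13.44 0.00
      vertex 0.00 0.00 14.17
      vertex 0.00 13.44 14.17
    endloop
  endfacet
endsolid part

The G0 Z moves step by Δz≈2.83 mm. Every layer's G1 loop is the same polygon, so the solid is a straight extrusion of it from z=0 to z≈14.2. Closing with flat bottom and top caps and triangulating gives 20 facets — an L-shaped prism: outer 16.5 × 13.4 mm, arm thicknesses ≈ 3.76 mm (horizontal) and 4.71 mm (vertical), extruded 14.2 mm in z.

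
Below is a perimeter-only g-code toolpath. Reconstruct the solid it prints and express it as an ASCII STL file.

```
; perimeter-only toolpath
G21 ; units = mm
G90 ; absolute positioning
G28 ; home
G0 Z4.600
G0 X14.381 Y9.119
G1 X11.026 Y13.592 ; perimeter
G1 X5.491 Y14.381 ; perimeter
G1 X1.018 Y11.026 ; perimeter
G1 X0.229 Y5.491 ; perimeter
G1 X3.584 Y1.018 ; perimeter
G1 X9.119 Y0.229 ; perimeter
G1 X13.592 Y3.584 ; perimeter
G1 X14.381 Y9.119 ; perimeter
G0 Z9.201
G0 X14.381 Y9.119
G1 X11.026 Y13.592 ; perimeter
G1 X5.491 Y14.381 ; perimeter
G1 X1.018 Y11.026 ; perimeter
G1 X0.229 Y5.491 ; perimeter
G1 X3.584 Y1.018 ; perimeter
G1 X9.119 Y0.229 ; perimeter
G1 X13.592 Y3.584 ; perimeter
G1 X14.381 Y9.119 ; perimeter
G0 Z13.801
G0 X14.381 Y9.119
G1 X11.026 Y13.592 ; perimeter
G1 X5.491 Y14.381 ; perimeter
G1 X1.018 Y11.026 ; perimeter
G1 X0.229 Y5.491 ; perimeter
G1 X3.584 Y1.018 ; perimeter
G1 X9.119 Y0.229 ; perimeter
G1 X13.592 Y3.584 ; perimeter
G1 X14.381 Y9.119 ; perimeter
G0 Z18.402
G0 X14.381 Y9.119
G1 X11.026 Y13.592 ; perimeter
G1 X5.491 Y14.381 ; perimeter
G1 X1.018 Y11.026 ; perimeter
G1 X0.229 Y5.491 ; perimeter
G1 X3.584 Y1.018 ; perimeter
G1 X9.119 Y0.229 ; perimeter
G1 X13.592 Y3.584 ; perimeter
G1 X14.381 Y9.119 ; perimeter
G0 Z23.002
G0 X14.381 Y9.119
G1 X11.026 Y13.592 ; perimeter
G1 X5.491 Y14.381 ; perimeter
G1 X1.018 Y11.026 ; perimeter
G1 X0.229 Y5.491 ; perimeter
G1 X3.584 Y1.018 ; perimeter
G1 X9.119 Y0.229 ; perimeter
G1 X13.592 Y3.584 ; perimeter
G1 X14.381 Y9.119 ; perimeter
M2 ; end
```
solid part
  facet normal 0.0000 0.0000 -1.0000
    outer loop
      vertex 5.491 14.381 0.000
      vertex 11.026 13.592 0.000
      vertex 14.381 9.119 0.000
    endloop
  endfacet
  facet normal 0.0000 0.0000 -1.0000
    outer loop
      vertex 1.018 11.026 0.000
      vertex 5.491 14.381 0.000
      vertex 14.381 9.119 0.000
    endloop
  endfacet
  facet normal 0.0000 0.0000 -1.0000
    outer loop
      vertex 0.229 5.491 0.000
      vertex 1.018 11.026 0.000
      vertex 14.381 9.119 0.000
    endloop
  endfacet
  facet normal 0.0000 0.0000 -1.0000
    outer loop
      vertex 3.584 1.018 0.000
      vertex 0.229 5.491 0.000
      vertex 14.381 9.119 0.000
    endloop
  endfacet
  facet normal 0.0000 0.0000 -1.0000
    outer loop
      vertex 9.119 0.229 0.000
      vertex 3.584 1.018 0.000
      vertex 14.381 9.119 0.000
    endloop
  endfacet
  facet normal 0.0000 0.0000 -1.0000
    outer loop
      vertex 13.592 3.584 0.000
      vertex 9.119 0.229 0.000
      vertex 14.381 9.119 0.000
    endloop
  endfacet
  facet normal 0.0000 0.0000 1.0000
    outer loop
      vertex 14.381 9.119 23.002
      vertex 11.026 13.592 23.002
      vertex 5.491 14.381 23.002
    endloop
  endfacet
  facet normal 0.0000 0.0000 1.0000
    outer loop
      vertex 14.381 9.119 23.002
      vertex 5.491 14.381 23.002
      vertex 1.018 11.026 23.002
    endloop
  endfacet
  facet normal 0.0000 0.0000 1.0000
    outer loop
      vertex 14.381 9.119 23.002
      vertex 1.018 11.026 23.002
      vertex 0.229 5.491 23.002
    endloop
  endfacet
  facet normal 0.0000 0.0000 1.0000
    outer loop
      vertex 14.381 9.119 23.002
      vertex 0.229 5.491 23.002
      vertex 3.584 1.018 23.002
    endloop
  endfacet
  facet normal 0.0000 0.0000 1.0000
    outer loop
      vertex 14.381 9.119 23.002
      vertex 3.584 1.018 23.002
      vertex 9.119 0.229 23.002
    endloop
  endfacet
  facet normal 0.0000 0.0000 1.0000
    outer loop
      vertex 14.381 9.119 23.002
      vertex 9.119 0.229 23.002
      vertex 13.592 3.584 23.002
    endloop
  endfacet
  facet normal 0.8000 0.6000 0.0000
    outer loop
      vertex 14.381 9.119 0.000
      vertex 11.026 13.592 0.000
      vertex 11.026 13.592 23.002
    endloop
  endfacet
  facet normal 0.8000 0.6000 0.0000
    outer loop
      vertex 14.381 9.119 0.000
      vertex 11.026 13.592 23.002
      vertex 14.381 9.119 23.002
    endloop
  endfacet
  facet normal 0.1411 0.9900 0.0000
    outer loop
      vertex 11.026 13.592 0.000
      vertex 5.491 14.381 0.000
      vertex 5.491 14.381 23.002
    endloop
  endfacet
  facet normal 0.1411 0.9900 0.0000
    outer loop
      vertex 11.026 13.592 0.000
      vertex 5.491 14.381 23.002
      vertex 11.026 13.592 23.002
    endloop
  endfacet
  facet normal -0.6000 0.8000 0.0000
    outer loop
      vertex 5.491 14.381 0.000
      vertex 1.018 11.026 0.000
      vertex 1.018 11.026 23.002
    endloop
  endfacet
  facet normal -0.6000 0.8000 0.0000
    outer loop
      vertex 5.491 14.381 0.000
      vertex 1.018 11.026 23.002
      vertex 5.491 14.381 23.002
    endloop
  endfacet
  facet normal -0.9900 0.1411 0.0000
    outer loop
      vertex 1.018 11.026 0.000
      vertex 0.229 5.491 0.000
      vertex 0.229 5.491 23.002
    endloop
  endfacet
  facet normal -0.9900 0.1411 0.0000
    outer loop
      vertex 1.018 11.026 0.000
      vertex 0.229 5.491 23.002
      vertex 1.018 11.026 23.002
    endloop
  endfacet
  facet normal -0.8000 -0.6000 0.0000
    outer loop
      vertex 0.229 5.491 0.000
      vertex 3.584 1.018 0.000
      vertex 3.584 1.018 23.002
    endloop
  endfacet
  facet normal -0.8000 -0.6000 0.0000
    outer loop
      vertex 0.229 5.491 0.000
      vertex 3.584 1.018 23.002
      vertex 0.229 5.491 23.002
    endloop
  endfacet
  facet normal -0.1411 -0.9900 0.0000
    outer loop
      vertex 3.584 1.018 0.000
      vertex 9.119 0.229 0.000
      vertex 9.119 0.229 23.002
    endloop
  endfacet
  facet normal -0.1411 -0.9900 0.0000
    outer loop
      vertex 3.584 1.018 0.000
      vertex 9.119 0.229 23.002
      vertex 3.584 1.018 23.002
    endloop
  endfacet
  facet normal 0.6000 -0.8000 0.0000
    outer loop
      vertex 9.119 0.229 0.000
      vertex 13.592 3.584 0.000
      vertex 13.592 3.584 23.002
    endloop
  endfacet
  facet normal 0.6000 -0.8000 0.0000
    outer loop
      vertex 9.119 0.229 0.000
      vertex 13.592 3.584 23.002
      vertex 9.119 0.229 23.002
    endloop
  endfacet
  facet normal 0.9900 -0.1411 0.0000
    outer loop
      vertex 13.592 3.584 0.000
      vertex 14.381 9.119 0.000
      vertex 14.381 9.119 23.002
    endloop
  endfacet
  facet normal 0.9900 -0.1411 0.0000
    outer loop
      vertex 13.592 3.584 0.000
      vertex 14.381 9.119 23.002
      vertex 13.592 3.584 23.002
    endloop
  endfacet
endsolid part

The G0 Z moves step by Δz≈4.600 mm. Every layer's G1 loop is the same polygon, so the solid is a straight extrusion of it from z=0 to z≈23. Closing with flat bottom and top caps and triangulating gives 28 facets — a regular 8-sided prism (a cylinder approximated with 8 flat sides), circumscribed radius ≈ 7.3 mm, height ≈ 23 mm.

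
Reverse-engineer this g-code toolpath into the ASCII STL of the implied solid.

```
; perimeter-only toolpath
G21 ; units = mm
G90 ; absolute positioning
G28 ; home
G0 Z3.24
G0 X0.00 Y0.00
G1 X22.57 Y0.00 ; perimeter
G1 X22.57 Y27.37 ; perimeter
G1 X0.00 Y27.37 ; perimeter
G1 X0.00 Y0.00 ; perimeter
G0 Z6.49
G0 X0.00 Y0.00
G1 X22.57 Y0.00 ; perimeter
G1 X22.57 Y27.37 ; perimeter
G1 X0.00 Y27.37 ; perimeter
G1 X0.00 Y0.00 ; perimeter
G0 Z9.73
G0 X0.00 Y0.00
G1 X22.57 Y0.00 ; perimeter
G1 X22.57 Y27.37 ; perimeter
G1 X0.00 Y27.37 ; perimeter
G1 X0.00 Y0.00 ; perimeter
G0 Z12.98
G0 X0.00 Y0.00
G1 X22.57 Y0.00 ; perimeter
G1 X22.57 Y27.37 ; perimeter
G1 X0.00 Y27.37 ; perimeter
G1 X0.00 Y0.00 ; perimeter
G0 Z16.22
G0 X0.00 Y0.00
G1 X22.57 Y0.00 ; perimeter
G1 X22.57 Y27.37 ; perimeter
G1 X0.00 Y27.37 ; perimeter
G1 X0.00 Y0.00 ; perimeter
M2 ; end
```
solid part
  facet normal 0.0000 0.0000 -1.0000
    outer loop
      vertex 22.57 27.37 0.00
      vertex 22.57 0.00 0.00
      vertex 0.00 0.00 0.00
    endloop
  endfacet
  facet normal 0.0000 0.0000 -1.0000
    outer loop
      vertex 0.00 27.37 0.00
      vertex 22.57 27.37 0.00
      vertex 0.00 0.00 0.00
    endloop
  endfacet
  facet normal 0.0000 0.0000 1.0000
    outer loop
      vertex 0.00 0.00 16.22
      vertex 22.57 0.00 16.22
      vertex 22.57 27.37 16.22
    endloop
  endfacet
  facet normal 0.0000 0.0000 1.0000
    outer loop
      vertex 0.00 0.00 16.22
      vertex 22.57 27.37 16.22
      vertex 0.00 27.37 16.22
    endloop
  endfacet
  facet normal 0.0000 -1.0000 0.0000
    outer loop
      vertex 0.00 0.00 0.00
      vertex 22.57 0.00 0.00
      vertex 22.57 0.00 16.22
    endloop
  endfacet
  facet normal 0.0000 -1.0000 0.0000
    outer loop
      vertex 0.00 0.00 0.00
      vertex 22.57 0.00 16.22
      vertex 0.00 0.00 16.22
    endloop
  endfacet
  facet normal 0.0000 1.0000 0.0000
    outer loop
      vertex 22.57 27.37 16.22
      vertex 22.57 27.37 0.00
      vertex 0.00 27.37 0.00
    endloop
  endfacet
  facet normal 0.0000 1.0000 0.0000
    outer loop
      vertex 0.00 27.37 16.22
      vertex 22.57 27.37 16.22
      vertex 0.00 27.37 0.00
    endloop
  endfacet
  facet normal -1.0000 0.0000 0.0000
    outer loop
      vertex 0.00 27.37 16.22
      vertex 0.00 27.37 0.00
      vertex 0.00 0.00 0.00
    endloop
  endfacet
  facet normal -1.0000 0.0000 0.0000
    outer loop
      vertex 0.00 0.00 16.22
      vertex 0.00 27.37 16.22
      vertex 0.00 0.00 0.00
    endloop
  endfacet
  facet normal 1.0000 0.0000 0.0000
    outer loop
      vertex 22.57 0.00 0.00
      vertex 22.57 27.37 0.00
      vertex 22.57 27.37 16.22
    endloop
  endfacet
  facet normal 1.0000 0.0000 0.0000
    outer loop
      vertex 22.57 0.00 0.00
      vertex 22.57 27.37 16.22
      vertex 22.57 0.00 16.22
    endloop
  endfacet
endsolid part

The G0 Z moves step by Δz≈3.24 mm. Every layer's G1 loop is the same polygon, so the solid is a straight extrusion of it from z=0 to z≈16.2. Closing with flat bottom and top caps and triangulating gives 12 facets — a rectangular box, roughly 22.6 × 27.4 mm footprint and 16.2 mm tall.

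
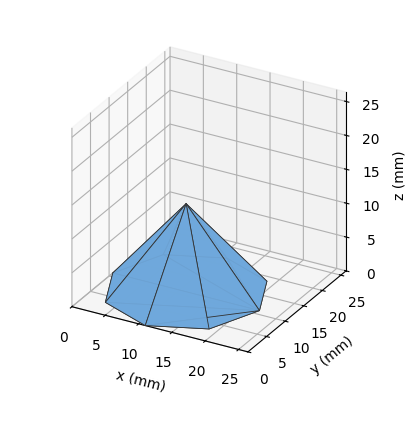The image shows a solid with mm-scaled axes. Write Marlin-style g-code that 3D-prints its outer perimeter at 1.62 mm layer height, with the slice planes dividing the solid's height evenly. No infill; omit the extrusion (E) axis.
Reading the render: the shape is a regular 8-sided pyramid, base circumscribed radius ≈ 11 mm, apex at z ≈ 13 mm (dimensions read to the nearest mm from the axis ticks). For the g-code, the solid's height is divided into equal slices at the stated Δz and each level perimeter traced with G1 moves after a G0 lift.

; perimeter-only toolpath
G21 ; units = mm
G90 ; absolute positioning
G28 ; home
; layer 1
G0 Z1.62
G0 X20.62 Y11.00
G1 X17.81 Y17.81
G1 X11.00 Y20.62
G1 X4.19 Y17.81
G1 X1.38 Y11.00
G1 X4.19 Y4.19
G1 X11.00 Y1.38
G1 X17.81 Y4.19
G1 X20.62 Y11.00
; layer 2
G0 Z3.25
G0 X19.25 Y11.00
G1 X16.84 Y16.84
G1 X11.00 Y19.25
G1 X5.17 Y16.84
G1 X2.75 Y11.00
G1 X5.17 Y5.17
G1 X11.00 Y2.75
G1 X16.84 Y5.17
G1 X19.25 Y11.00
; layer 3
G0 Z4.88
G0 X17.88 Y11.00
G1 X15.86 Y15.86
G1 X11.00 Y17.88
G1 X6.14 Y15.86
G1 X4.12 Y11.00
G1 X6.14 Y6.14
G1 X11.00 Y4.12
G1 X15.86 Y6.14
G1 X17.88 Y11.00
; layer 4
G0 Z6.50
G0 X16.50 Y11.00
G1 X14.89 Y14.89
G1 X11.00 Y16.50
G1 X7.11 Y14.89
G1 X5.50 Y11.00
G1 X7.11 Y7.11
G1 X11.00 Y5.50
G1 X14.89 Y7.11
G1 X16.50 Y11.00
; layer 5
G0 Z8.12
G0 X15.12 Y11.00
G1 X13.92 Y13.92
G1 X11.00 Y15.12
G1 X8.08 Y13.92
G1 X6.88 Y11.00
G1 X8.08 Y8.08
G1 X11.00 Y6.88
G1 X13.92 Y8.08
G1 X15.12 Y11.00
; layer 6
G0 Z9.75
G0 X13.75 Y11.00
G1 X12.95 Y12.95
G1 X11.00 Y13.75
G1 X9.05 Y12.95
G1 X8.25 Y11.00
G1 X9.05 Y9.05
G1 X11.00 Y8.25
G1 X12.95 Y9.05
G1 X13.75 Y11.00
; layer 7
G0 Z11.38
G0 X12.38 Y11.00
G1 X11.97 Y11.97
G1 X11.00 Y12.38
G1 X10.03 Y11.97
G1 X9.62 Y11.00
G1 X10.03 Y10.03
G1 X11.00 Y9.62
G1 X11.97 Y10.03
G1 X12.38 Y11.00
M2 ; end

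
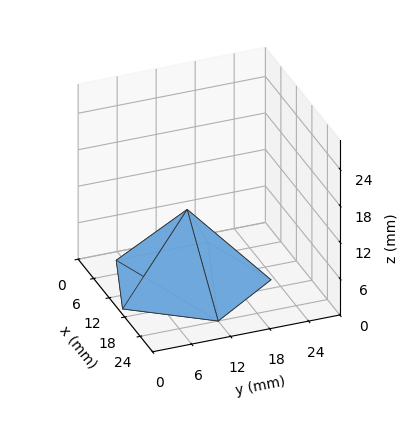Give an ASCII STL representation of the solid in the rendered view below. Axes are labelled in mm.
Reading the render: the shape is a regular 5-sided pyramid, base circumscribed radius ≈ 12 mm, apex at z ≈ 12 mm (dimensions read to the nearest mm from the axis ticks). For the STL, each face is triangulated and given an outward normal.

solid part
  facet normal 0.0000 0.0000 -1.0000
    outer loop
      vertex 2.29 19.05 0.00
      vertex 15.71 23.41 0.00
      vertex 24.00 12.00 0.00
    endloop
  endfacet
  facet normal 0.0000 0.0000 -1.0000
    outer loop
      vertex 2.29 4.95 0.00
      vertex 2.29 19.05 0.00
      vertex 24.00 12.00 0.00
    endloop
  endfacet
  facet normal 0.0000 0.0000 -1.0000
    outer loop
      vertex 15.71 0.59 0.00
      vertex 2.29 4.95 0.00
      vertex 24.00 12.00 0.00
    endloop
  endfacet
  facet normal 0.6290 0.4570 0.6290
    outer loop
      vertex 24.00 12.00 0.00
      vertex 15.71 23.41 0.00
      vertex 12.00 12.00 12.00
    endloop
  endfacet
  facet normal -0.2402 0.7395 0.6288
    outer loop
      vertex 15.71 23.41 0.00
      vertex 2.29 19.05 0.00
      vertex 12.00 12.00 12.00
    endloop
  endfacet
  facet normal -0.7774 0.0000 0.6290
    outer loop
      vertex 2.29 19.05 0.00
      vertex 2.29 4.95 0.00
      vertex 12.00 12.00 12.00
    endloop
  endfacet
  facet normal -0.2402 -0.7395 0.6288
    outer loop
      vertex 2.29 4.95 0.00
      vertex 15.71 0.59 0.00
      vertex 12.00 12.00 12.00
    endloop
  endfacet
  facet normal 0.6290 -0.4570 0.6290
    outer loop
      vertex 15.71 0.59 0.00
      vertex 24.00 12.00 0.00
      vertex 12.00 12.00 12.00
    endloop
  endfacet
endsolid part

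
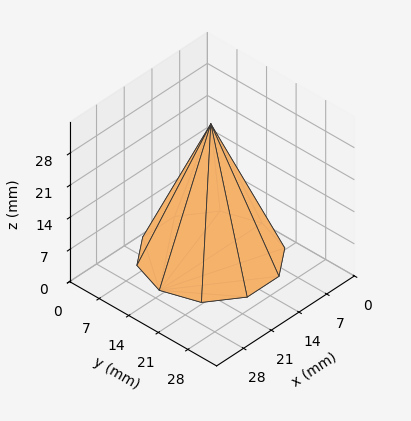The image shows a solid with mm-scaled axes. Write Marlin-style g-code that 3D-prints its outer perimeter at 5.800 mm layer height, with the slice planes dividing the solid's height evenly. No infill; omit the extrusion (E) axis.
Reading the render: the shape is a regular 10-sided pyramid, base circumscribed radius ≈ 13 mm, apex at z ≈ 29 mm (dimensions read to the nearest mm from the axis ticks). For the g-code, the solid's height is divided into equal slices at the stated Δz and each level perimeter traced with G1 moves after a G0 lift.

; perimeter-only toolpath
G21 ; units = mm
G90 ; absolute positioning
G28 ; home
; layer 1
G0 Z5.800
G0 X23.400 Y13.000
G1 X21.414 Y19.113
G1 X16.214 Y22.891
G1 X9.786 Y22.891
G1 X4.586 Y19.113
G1 X2.600 Y13.000
G1 X4.586 Y6.887
G1 X9.786 Y3.109
G1 X16.214 Y3.109
G1 X21.414 Y6.887
G1 X23.400 Y13.000
; layer 2
G0 Z11.600
G0 X20.800 Y13.000
G1 X19.310 Y17.585
G1 X15.410 Y20.418
G1 X10.590 Y20.418
G1 X6.690 Y17.585
G1 X5.200 Y13.000
G1 X6.690 Y8.415
G1 X10.590 Y5.582
G1 X15.410 Y5.582
G1 X19.310 Y8.415
G1 X20.800 Y13.000
; layer 3
G0 Z17.400
G0 X18.200 Y13.000
G1 X17.207 Y16.056
G1 X14.607 Y17.946
G1 X11.393 Y17.946
G1 X8.793 Y16.056
G1 X7.800 Y13.000
G1 X8.793 Y9.944
G1 X11.393 Y8.054
G1 X14.607 Y8.054
G1 X17.207 Y9.944
G1 X18.200 Y13.000
; layer 4
G0 Z23.200
G0 X15.600 Y13.000
G1 X15.103 Y14.528
G1 X13.803 Y15.473
G1 X12.197 Y15.473
G1 X10.897 Y14.528
G1 X10.400 Y13.000
G1 X10.897 Y11.472
G1 X12.197 Y10.527
G1 X13.803 Y10.527
G1 X15.103 Y11.472
G1 X15.600 Y13.000
M2 ; end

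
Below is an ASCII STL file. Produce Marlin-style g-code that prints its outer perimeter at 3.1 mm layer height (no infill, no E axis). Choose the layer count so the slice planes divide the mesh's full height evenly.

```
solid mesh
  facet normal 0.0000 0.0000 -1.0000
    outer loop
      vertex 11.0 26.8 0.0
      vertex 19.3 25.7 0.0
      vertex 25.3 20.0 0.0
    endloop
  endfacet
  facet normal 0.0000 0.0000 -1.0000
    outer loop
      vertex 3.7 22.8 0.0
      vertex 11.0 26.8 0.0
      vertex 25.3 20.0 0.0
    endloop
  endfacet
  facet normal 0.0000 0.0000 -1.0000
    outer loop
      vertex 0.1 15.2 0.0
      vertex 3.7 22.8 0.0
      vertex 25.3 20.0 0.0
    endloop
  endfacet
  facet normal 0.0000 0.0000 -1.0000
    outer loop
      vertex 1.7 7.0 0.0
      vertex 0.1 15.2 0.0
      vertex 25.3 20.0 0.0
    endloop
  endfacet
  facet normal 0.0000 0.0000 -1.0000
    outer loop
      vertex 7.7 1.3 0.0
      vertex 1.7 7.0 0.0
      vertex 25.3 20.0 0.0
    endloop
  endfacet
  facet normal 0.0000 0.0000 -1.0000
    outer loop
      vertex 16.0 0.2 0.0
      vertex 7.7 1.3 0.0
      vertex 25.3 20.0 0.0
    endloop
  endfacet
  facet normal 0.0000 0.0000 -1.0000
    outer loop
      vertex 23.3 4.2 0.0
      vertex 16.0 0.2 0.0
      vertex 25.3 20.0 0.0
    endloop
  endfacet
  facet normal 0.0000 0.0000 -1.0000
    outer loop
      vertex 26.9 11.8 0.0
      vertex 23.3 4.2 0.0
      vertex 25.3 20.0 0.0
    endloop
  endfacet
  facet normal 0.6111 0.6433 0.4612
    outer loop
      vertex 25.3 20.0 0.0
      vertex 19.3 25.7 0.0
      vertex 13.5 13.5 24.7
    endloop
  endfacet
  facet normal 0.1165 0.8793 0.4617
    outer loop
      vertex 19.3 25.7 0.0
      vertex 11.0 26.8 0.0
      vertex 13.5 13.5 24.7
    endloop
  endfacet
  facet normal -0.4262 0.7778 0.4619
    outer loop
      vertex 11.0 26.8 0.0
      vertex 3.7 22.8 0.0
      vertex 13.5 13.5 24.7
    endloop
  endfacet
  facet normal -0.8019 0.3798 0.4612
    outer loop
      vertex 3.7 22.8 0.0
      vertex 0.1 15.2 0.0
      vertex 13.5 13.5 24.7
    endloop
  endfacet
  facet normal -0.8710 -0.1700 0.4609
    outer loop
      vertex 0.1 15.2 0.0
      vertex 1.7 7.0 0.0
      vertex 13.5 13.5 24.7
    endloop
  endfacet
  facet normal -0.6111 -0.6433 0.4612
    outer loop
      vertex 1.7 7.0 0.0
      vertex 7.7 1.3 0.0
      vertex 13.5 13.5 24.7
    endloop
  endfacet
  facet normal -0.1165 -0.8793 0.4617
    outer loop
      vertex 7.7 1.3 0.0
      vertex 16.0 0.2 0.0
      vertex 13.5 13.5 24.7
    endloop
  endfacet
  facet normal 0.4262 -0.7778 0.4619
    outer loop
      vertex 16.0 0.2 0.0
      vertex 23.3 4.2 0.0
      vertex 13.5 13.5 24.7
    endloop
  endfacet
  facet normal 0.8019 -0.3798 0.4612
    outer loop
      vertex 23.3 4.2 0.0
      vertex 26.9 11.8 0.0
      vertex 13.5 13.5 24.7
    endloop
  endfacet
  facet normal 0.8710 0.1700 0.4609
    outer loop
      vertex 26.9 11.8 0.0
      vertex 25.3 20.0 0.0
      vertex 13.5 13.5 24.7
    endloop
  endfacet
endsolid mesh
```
; perimeter-only toolpath
G21 ; units = mm
G90 ; absolute positioning
G28 ; home
; layer 1
G0 Z3.1
G0 X23.8 Y19.2
G1 X18.6 Y24.2
G1 X11.3 Y25.1
G1 X4.9 Y21.6
G1 X1.8 Y15.0
G1 X3.2 Y7.8
G1 X8.4 Y2.8
G1 X15.7 Y1.9
G1 X22.1 Y5.4
G1 X25.2 Y12.0
G1 X23.8 Y19.2
; layer 2
G0 Z6.2
G0 X22.4 Y18.4
G1 X17.9 Y22.6
G1 X11.6 Y23.5
G1 X6.2 Y20.5
G1 X3.5 Y14.8
G1 X4.7 Y8.6
G1 X9.2 Y4.3
G1 X15.4 Y3.5
G1 X20.9 Y6.5
G1 X23.5 Y12.2
G1 X22.4 Y18.4
; layer 3
G0 Z9.3
G0 X20.9 Y17.6
G1 X17.1 Y21.1
G1 X11.9 Y21.8
G1 X7.4 Y19.3
G1 X5.1 Y14.6
G1 X6.1 Y9.4
G1 X9.9 Y5.9
G1 X15.1 Y5.2
G1 X19.6 Y7.7
G1 X21.9 Y12.4
G1 X20.9 Y17.6
; layer 4
G0 Z12.3
G0 X19.4 Y16.8
G1 X16.4 Y19.6
G1 X12.2 Y20.1
G1 X8.6 Y18.1
G1 X6.8 Y14.3
G1 X7.6 Y10.2
G1 X10.6 Y7.4
G1 X14.8 Y6.8
G1 X18.4 Y8.8
G1 X20.2 Y12.7
G1 X19.4 Y16.8
; layer 5
G0 Z15.4
G0 X17.9 Y15.9
G1 X15.7 Y18.1
G1 X12.6 Y18.5
G1 X9.8 Y17.0
G1 X8.5 Y14.1
G1 X9.1 Y11.1
G1 X11.3 Y8.9
G1 X14.4 Y8.5
G1 X17.2 Y10.0
G1 X18.5 Y12.9
G1 X17.9 Y15.9
; layer 6
G0 Z18.5
G0 X16.4 Y15.1
G1 X14.9 Y16.6
G1 X12.9 Y16.8
G1 X11.1 Y15.8
G1 X10.2 Y13.9
G1 X10.6 Y11.9
G1 X12.1 Y10.4
G1 X14.1 Y10.2
G1 X15.9 Y11.2
G1 X16.9 Y13.1
G1 X16.4 Y15.1
; layer 7
G0 Z21.6
G0 X15.0 Y14.3
G1 X14.2 Y15.0
G1 X13.2 Y15.2
G1 X12.3 Y14.7
G1 X11.8 Y13.7
G1 X12.0 Y12.7
G1 X12.8 Y12.0
G1 X13.8 Y11.8
G1 X14.7 Y12.3
G1 X15.2 Y13.3
G1 X15.0 Y14.3
M2 ; end

The solid is a regular 10-sided pyramid, base circumscribed radius ≈ 13.5 mm, apex at z ≈ 24.7 mm. Slicing at Δz = 3.1 mm — 8 equal slices spanning the solid's height, so layer i sits at z = i·h/8 — gives 7 non-empty perimeters. Each is a 10-segment closed polygon; G0 lifts to the layer z and rapids to the start vertex, then G1 traces the edges. The cross-section shrinks linearly with z (the slice at the apex is degenerate and omitted).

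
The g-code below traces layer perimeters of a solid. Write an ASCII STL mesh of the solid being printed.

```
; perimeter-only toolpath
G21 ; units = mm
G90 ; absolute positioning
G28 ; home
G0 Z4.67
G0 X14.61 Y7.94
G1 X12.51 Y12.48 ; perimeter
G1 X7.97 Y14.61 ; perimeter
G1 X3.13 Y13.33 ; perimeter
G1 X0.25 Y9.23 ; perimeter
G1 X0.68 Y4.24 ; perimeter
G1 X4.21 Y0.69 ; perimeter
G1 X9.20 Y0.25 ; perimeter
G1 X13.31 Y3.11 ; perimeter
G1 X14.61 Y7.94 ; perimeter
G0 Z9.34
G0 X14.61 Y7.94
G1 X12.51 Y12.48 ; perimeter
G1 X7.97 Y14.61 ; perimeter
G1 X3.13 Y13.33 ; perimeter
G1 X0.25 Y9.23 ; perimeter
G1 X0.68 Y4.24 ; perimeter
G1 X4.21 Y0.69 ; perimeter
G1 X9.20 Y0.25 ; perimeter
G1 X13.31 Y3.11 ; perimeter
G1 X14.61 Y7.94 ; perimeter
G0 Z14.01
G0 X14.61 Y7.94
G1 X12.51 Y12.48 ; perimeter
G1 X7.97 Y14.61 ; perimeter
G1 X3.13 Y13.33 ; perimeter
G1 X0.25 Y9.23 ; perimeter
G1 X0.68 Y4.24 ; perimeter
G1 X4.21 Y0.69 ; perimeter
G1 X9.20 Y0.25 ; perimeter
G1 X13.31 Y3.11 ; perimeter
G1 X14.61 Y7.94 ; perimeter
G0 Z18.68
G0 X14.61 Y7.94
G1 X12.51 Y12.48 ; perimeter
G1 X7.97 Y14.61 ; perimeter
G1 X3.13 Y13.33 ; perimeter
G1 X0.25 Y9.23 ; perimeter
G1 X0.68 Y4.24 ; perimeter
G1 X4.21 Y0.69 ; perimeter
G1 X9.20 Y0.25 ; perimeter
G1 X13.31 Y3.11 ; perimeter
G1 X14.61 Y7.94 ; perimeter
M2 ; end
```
solid part
  facet normal 0.0000 0.0000 -1.0000
    outer loop
      vertex 7.97 14.61 0.00
      vertex 12.51 12.48 0.00
      vertex 14.61 7.94 0.00
    endloop
  endfacet
  facet normal 0.0000 0.0000 -1.0000
    outer loop
      vertex 3.13 13.33 0.00
      vertex 7.97 14.61 0.00
      vertex 14.61 7.94 0.00
    endloop
  endfacet
  facet normal 0.0000 0.0000 -1.0000
    outer loop
      vertex 0.25 9.23 0.00
      vertex 3.13 13.33 0.00
      vertex 14.61 7.94 0.00
    endloop
  endfacet
  facet normal 0.0000 0.0000 -1.0000
    outer loop
      vertex 0.68 4.24 0.00
      vertex 0.25 9.23 0.00
      vertex 14.61 7.94 0.00
    endloop
  endfacet
  facet normal 0.0000 0.0000 -1.0000
    outer loop
      vertex 4.21 0.69 0.00
      vertex 0.68 4.24 0.00
      vertex 14.61 7.94 0.00
    endloop
  endfacet
  facet normal 0.0000 0.0000 -1.0000
    outer loop
      vertex 9.20 0.25 0.00
      vertex 4.21 0.69 0.00
      vertex 14.61 7.94 0.00
    endloop
  endfacet
  facet normal 0.0000 0.0000 -1.0000
    outer loop
      vertex 13.31 3.11 0.00
      vertex 9.20 0.25 0.00
      vertex 14.61 7.94 0.00
    endloop
  endfacet
  facet normal 0.0000 0.0000 1.0000
    outer loop
      vertex 14.61 7.94 18.68
      vertex 12.51 12.48 18.68
      vertex 7.97 14.61 18.68
    endloop
  endfacet
  facet normal 0.0000 0.0000 1.0000
    outer loop
      vertex 14.61 7.94 18.68
      vertex 7.97 14.61 18.68
      vertex 3.13 13.33 18.68
    endloop
  endfacet
  facet normal 0.0000 0.0000 1.0000
    outer loop
      vertex 14.61 7.94 18.68
      vertex 3.13 13.33 18.68
      vertex 0.25 9.23 18.68
    endloop
  endfacet
  facet normal 0.0000 0.0000 1.0000
    outer loop
      vertex 14.61 7.94 18.68
      vertex 0.25 9.23 18.68
      vertex 0.68 4.24 18.68
    endloop
  endfacet
  facet normal 0.0000 0.0000 1.0000
    outer loop
      vertex 14.61 7.94 18.68
      vertex 0.68 4.24 18.68
      vertex 4.21 0.69 18.68
    endloop
  endfacet
  facet normal 0.0000 0.0000 1.0000
    outer loop
      vertex 14.61 7.94 18.68
      vertex 4.21 0.69 18.68
      vertex 9.20 0.25 18.68
    endloop
  endfacet
  facet normal 0.0000 0.0000 1.0000
    outer loop
      vertex 14.61 7.94 18.68
      vertex 9.20 0.25 18.68
      vertex 13.31 3.11 18.68
    endloop
  endfacet
  facet normal 0.9076 0.4198 0.0000
    outer loop
      vertex 14.61 7.94 0.00
      vertex 12.51 12.48 0.00
      vertex 12.51 12.48 18.68
    endloop
  endfacet
  facet normal 0.9076 0.4198 0.0000
    outer loop
      vertex 14.61 7.94 0.00
      vertex 12.51 12.48 18.68
      vertex 14.61 7.94 18.68
    endloop
  endfacet
  facet normal 0.4247 0.9053 0.0000
    outer loop
      vertex 12.51 12.48 0.00
      vertex 7.97 14.61 0.00
      vertex 7.97 14.61 18.68
    endloop
  endfacet
  facet normal 0.4247 0.9053 0.0000
    outer loop
      vertex 12.51 12.48 0.00
      vertex 7.97 14.61 18.68
      vertex 12.51 12.48 18.68
    endloop
  endfacet
  facet normal -0.2557 0.9668 0.0000
    outer loop
      vertex 7.97 14.61 0.00
      vertex 3.13 13.33 0.00
      vertex 3.13 13.33 18.68
    endloop
  endfacet
  facet normal -0.2557 0.9668 0.0000
    outer loop
      vertex 7.97 14.61 0.00
      vertex 3.13 13.33 18.68
      vertex 7.97 14.61 18.68
    endloop
  endfacet
  facet normal -0.8183 0.5748 0.0000
    outer loop
      vertex 3.13 13.33 0.00
      vertex 0.25 9.23 0.00
      vertex 0.25 9.23 18.68
    endloop
  endfacet
  facet normal -0.8183 0.5748 0.0000
    outer loop
      vertex 3.13 13.33 0.00
      vertex 0.25 9.23 18.68
      vertex 3.13 13.33 18.68
    endloop
  endfacet
  facet normal -0.9963 -0.0859 0.0000
    outer loop
      vertex 0.25 9.23 0.00
      vertex 0.68 4.24 0.00
      vertex 0.68 4.24 18.68
    endloop
  endfacet
  facet normal -0.9963 -0.0859 0.0000
    outer loop
      vertex 0.25 9.23 0.00
      vertex 0.68 4.24 18.68
      vertex 0.25 9.23 18.68
    endloop
  endfacet
  facet normal -0.7091 -0.7051 0.0000
    outer loop
      vertex 0.68 4.24 0.00
      vertex 4.21 0.69 0.00
      vertex 4.21 0.69 18.68
    endloop
  endfacet
  facet normal -0.7091 -0.7051 0.0000
    outer loop
      vertex 0.68 4.24 0.00
      vertex 4.21 0.69 18.68
      vertex 0.68 4.24 18.68
    endloop
  endfacet
  facet normal -0.0878 -0.9961 0.0000
    outer loop
      vertex 4.21 0.69 0.00
      vertex 9.20 0.25 0.00
      vertex 9.20 0.25 18.68
    endloop
  endfacet
  facet normal -0.0878 -0.9961 0.0000
    outer loop
      vertex 4.21 0.69 0.00
      vertex 9.20 0.25 18.68
      vertex 4.21 0.69 18.68
    endloop
  endfacet
  facet normal 0.5712 -0.8208 0.0000
    outer loop
      vertex 9.20 0.25 0.00
      vertex 13.31 3.11 0.00
      vertex 13.31 3.11 18.68
    endloop
  endfacet
  facet normal 0.5712 -0.8208 0.0000
    outer loop
      vertex 9.20 0.25 0.00
      vertex 13.31 3.11 18.68
      vertex 9.20 0.25 18.68
    endloop
  endfacet
  facet normal 0.9656 -0.2599 0.0000
    outer loop
      vertex 13.31 3.11 0.00
      vertex 14.61 7.94 0.00
      vertex 14.61 7.94 18.68
    endloop
  endfacet
  facet normal 0.9656 -0.2599 0.0000
    outer loop
      vertex 13.31 3.11 0.00
      vertex 14.61 7.94 18.68
      vertex 13.31 3.11 18.68
    endloop
  endfacet
endsolid part

The G0 Z moves step by Δz≈4.67 mm. Every layer's G1 loop is the same polygon, so the solid is a straight extrusion of it from z=0 to z≈18.7. Closing with flat bottom and top caps and triangulating gives 32 facets — a regular 9-sided prism (a cylinder approximated with 9 flat sides), circumscribed radius ≈ 7.32 mm, height ≈ 18.7 mm.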